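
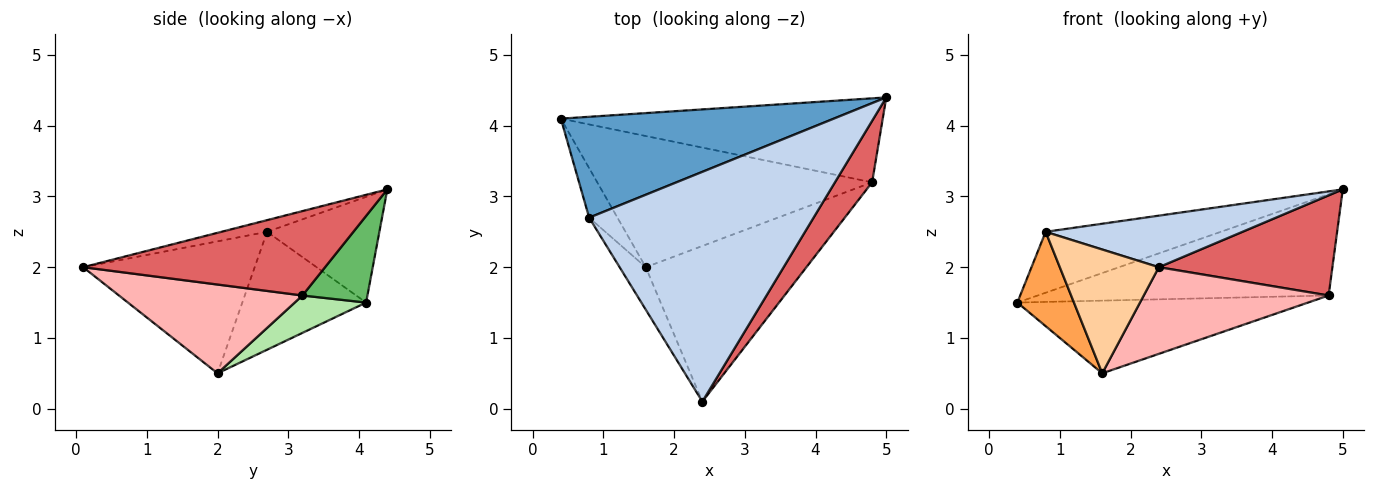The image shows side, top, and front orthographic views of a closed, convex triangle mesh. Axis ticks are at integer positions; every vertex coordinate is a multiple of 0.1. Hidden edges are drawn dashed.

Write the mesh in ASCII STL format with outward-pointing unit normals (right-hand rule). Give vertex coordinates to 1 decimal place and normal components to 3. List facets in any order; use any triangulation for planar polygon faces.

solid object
 facet normal -0.315 0.491 0.813
  outer loop
   vertex 0.8 2.7 2.5
   vertex 5.0 4.4 3.1
   vertex 0.4 4.1 1.5
  endloop
 endfacet
 facet normal -0.051 -0.219 0.974
  outer loop
   vertex 0.8 2.7 2.5
   vertex 2.4 0.1 2.0
   vertex 5.0 4.4 3.1
  endloop
 endfacet
 facet normal -0.889 -0.406 -0.213
  outer loop
   vertex 0.8 2.7 2.5
   vertex 0.4 4.1 1.5
   vertex 1.6 2.0 0.5
  endloop
 endfacet
 facet normal -0.854 -0.493 -0.169
  outer loop
   vertex 0.8 2.7 2.5
   vertex 1.6 2.0 0.5
   vertex 2.4 0.1 2.0
  endloop
 endfacet
 facet normal 0.169 0.758 -0.629
  outer loop
   vertex 4.8 3.2 1.6
   vertex 0.4 4.1 1.5
   vertex 5.0 4.4 3.1
  endloop
 endfacet
 facet normal 0.118 0.481 -0.869
  outer loop
   vertex 4.8 3.2 1.6
   vertex 1.6 2.0 0.5
   vertex 0.4 4.1 1.5
  endloop
 endfacet
 facet normal 0.765 -0.549 0.337
  outer loop
   vertex 4.8 3.2 1.6
   vertex 5.0 4.4 3.1
   vertex 2.4 0.1 2.0
  endloop
 endfacet
 facet normal 0.435 -0.438 -0.787
  outer loop
   vertex 4.8 3.2 1.6
   vertex 2.4 0.1 2.0
   vertex 1.6 2.0 0.5
  endloop
 endfacet
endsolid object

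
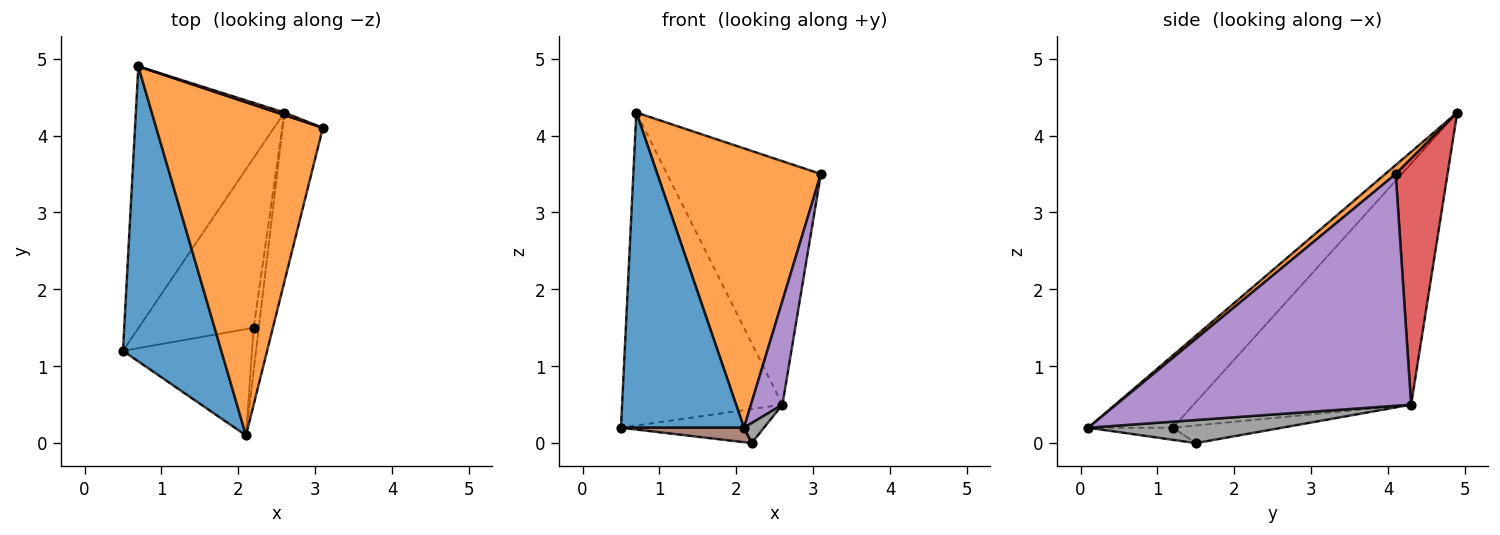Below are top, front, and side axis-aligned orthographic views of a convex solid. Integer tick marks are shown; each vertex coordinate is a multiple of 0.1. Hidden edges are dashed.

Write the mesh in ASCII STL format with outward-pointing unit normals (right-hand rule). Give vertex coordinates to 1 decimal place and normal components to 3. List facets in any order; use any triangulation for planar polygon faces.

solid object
 facet normal -0.449 -0.653 0.611
  outer loop
   vertex 2.1 0.1 0.2
   vertex 0.7 4.9 4.3
   vertex 0.5 1.2 0.2
  endloop
 endfacet
 facet normal 0.041 -0.642 0.766
  outer loop
   vertex 2.1 0.1 0.2
   vertex 3.1 4.1 3.5
   vertex 0.7 4.9 4.3
  endloop
 endfacet
 facet normal -0.721 0.531 -0.444
  outer loop
   vertex 2.6 4.3 0.5
   vertex 0.5 1.2 0.2
   vertex 0.7 4.9 4.3
  endloop
 endfacet
 facet normal 0.319 0.948 0.010
  outer loop
   vertex 2.6 4.3 0.5
   vertex 0.7 4.9 4.3
   vertex 3.1 4.1 3.5
  endloop
 endfacet
 facet normal 0.980 -0.104 -0.170
  outer loop
   vertex 2.6 4.3 0.5
   vertex 3.1 4.1 3.5
   vertex 2.1 0.1 0.2
  endloop
 endfacet
 facet normal -0.092 -0.134 -0.987
  outer loop
   vertex 2.2 1.5 0.0
   vertex 2.1 0.1 0.2
   vertex 0.5 1.2 0.2
  endloop
 endfacet
 facet normal -0.148 0.194 -0.970
  outer loop
   vertex 2.2 1.5 0.0
   vertex 0.5 1.2 0.2
   vertex 2.6 4.3 0.5
  endloop
 endfacet
 facet normal 0.971 -0.100 -0.216
  outer loop
   vertex 2.2 1.5 0.0
   vertex 2.6 4.3 0.5
   vertex 2.1 0.1 0.2
  endloop
 endfacet
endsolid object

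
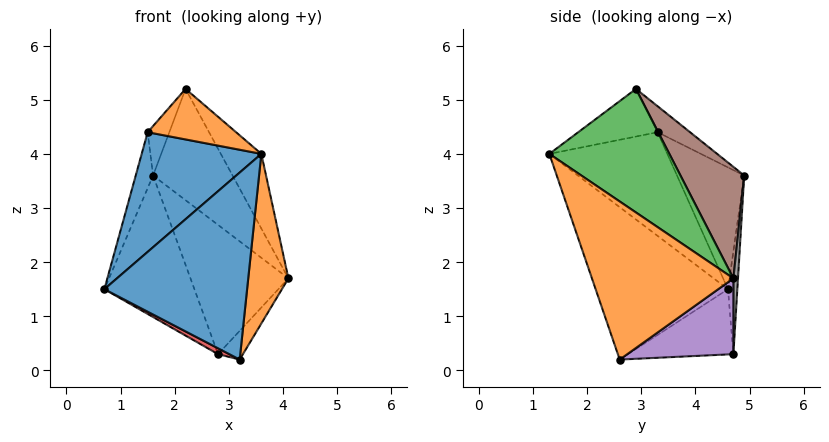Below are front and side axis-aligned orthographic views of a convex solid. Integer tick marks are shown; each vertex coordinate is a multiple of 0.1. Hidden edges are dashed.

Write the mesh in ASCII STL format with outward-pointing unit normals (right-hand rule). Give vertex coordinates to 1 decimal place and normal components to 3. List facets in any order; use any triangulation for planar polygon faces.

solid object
 facet normal -0.669 -0.722 -0.176
  outer loop
   vertex 3.2 2.6 0.2
   vertex 3.6 1.3 4.0
   vertex 0.7 4.6 1.5
  endloop
 endfacet
 facet normal 0.944 -0.268 -0.191
  outer loop
   vertex 3.2 2.6 0.2
   vertex 4.1 4.7 1.7
   vertex 3.6 1.3 4.0
  endloop
 endfacet
 facet normal 0.784 0.265 0.562
  outer loop
   vertex 2.2 2.9 5.2
   vertex 3.6 1.3 4.0
   vertex 4.1 4.7 1.7
  endloop
 endfacet
 facet normal -0.494 -0.053 -0.868
  outer loop
   vertex 2.8 4.7 0.3
   vertex 3.2 2.6 0.2
   vertex 0.7 4.6 1.5
  endloop
 endfacet
 facet normal 0.722 0.169 -0.671
  outer loop
   vertex 2.8 4.7 0.3
   vertex 4.1 4.7 1.7
   vertex 3.2 2.6 0.2
  endloop
 endfacet
 facet normal 0.503 0.627 0.595
  outer loop
   vertex 1.6 4.9 3.6
   vertex 2.2 2.9 5.2
   vertex 4.1 4.7 1.7
  endloop
 endfacet
 facet normal -0.103 0.990 -0.097
  outer loop
   vertex 1.6 4.9 3.6
   vertex 2.8 4.7 0.3
   vertex 0.7 4.6 1.5
  endloop
 endfacet
 facet normal 0.047 0.998 -0.043
  outer loop
   vertex 1.6 4.9 3.6
   vertex 4.1 4.7 1.7
   vertex 2.8 4.7 0.3
  endloop
 endfacet
 facet normal -0.905 0.234 0.355
  outer loop
   vertex 1.5 3.3 4.4
   vertex 1.6 4.9 3.6
   vertex 0.7 4.6 1.5
  endloop
 endfacet
 facet normal -0.587 0.391 0.709
  outer loop
   vertex 1.5 3.3 4.4
   vertex 2.2 2.9 5.2
   vertex 1.6 4.9 3.6
  endloop
 endfacet
 facet normal -0.697 -0.707 -0.125
  outer loop
   vertex 1.5 3.3 4.4
   vertex 0.7 4.6 1.5
   vertex 3.6 1.3 4.0
  endloop
 endfacet
 facet normal -0.654 -0.728 0.208
  outer loop
   vertex 1.5 3.3 4.4
   vertex 3.6 1.3 4.0
   vertex 2.2 2.9 5.2
  endloop
 endfacet
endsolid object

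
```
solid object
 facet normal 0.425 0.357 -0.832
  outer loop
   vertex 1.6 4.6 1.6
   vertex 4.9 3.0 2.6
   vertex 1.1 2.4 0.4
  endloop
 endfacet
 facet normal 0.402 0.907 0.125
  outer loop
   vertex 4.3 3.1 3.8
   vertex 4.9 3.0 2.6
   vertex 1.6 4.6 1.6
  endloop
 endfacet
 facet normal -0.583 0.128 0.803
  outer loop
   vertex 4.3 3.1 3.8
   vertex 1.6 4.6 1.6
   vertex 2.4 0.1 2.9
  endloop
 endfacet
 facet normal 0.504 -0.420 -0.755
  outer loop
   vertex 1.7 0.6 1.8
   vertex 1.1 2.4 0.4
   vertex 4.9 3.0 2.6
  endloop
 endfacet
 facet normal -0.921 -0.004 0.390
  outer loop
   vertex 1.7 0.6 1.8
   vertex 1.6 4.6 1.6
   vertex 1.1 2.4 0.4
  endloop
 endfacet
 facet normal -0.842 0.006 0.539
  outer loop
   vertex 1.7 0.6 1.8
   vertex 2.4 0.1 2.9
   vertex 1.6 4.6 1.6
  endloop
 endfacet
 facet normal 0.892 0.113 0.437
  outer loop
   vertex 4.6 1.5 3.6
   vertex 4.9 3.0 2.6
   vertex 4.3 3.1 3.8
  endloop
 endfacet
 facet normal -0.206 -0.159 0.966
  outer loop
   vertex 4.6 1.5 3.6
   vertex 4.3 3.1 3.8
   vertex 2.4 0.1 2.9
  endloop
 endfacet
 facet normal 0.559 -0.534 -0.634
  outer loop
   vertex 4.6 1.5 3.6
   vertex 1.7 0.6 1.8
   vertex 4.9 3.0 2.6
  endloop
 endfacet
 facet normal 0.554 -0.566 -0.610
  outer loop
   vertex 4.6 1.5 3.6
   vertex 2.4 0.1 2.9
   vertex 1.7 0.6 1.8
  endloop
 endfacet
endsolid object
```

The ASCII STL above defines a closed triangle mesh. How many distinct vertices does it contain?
7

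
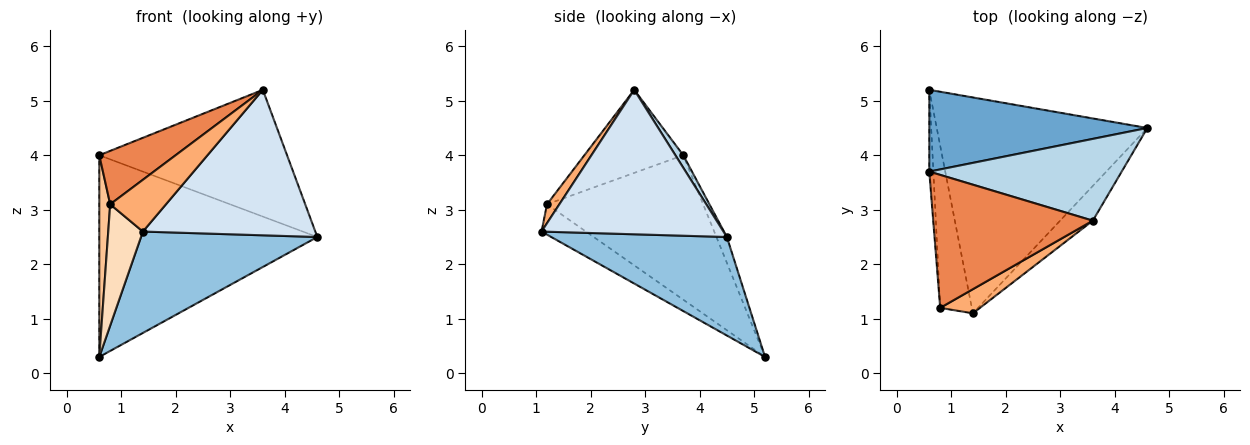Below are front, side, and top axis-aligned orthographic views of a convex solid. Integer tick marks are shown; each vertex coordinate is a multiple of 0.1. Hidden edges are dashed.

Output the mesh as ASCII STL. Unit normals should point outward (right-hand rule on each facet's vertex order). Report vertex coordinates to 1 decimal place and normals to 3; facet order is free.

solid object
 facet normal -0.044 0.926 0.375
  outer loop
   vertex 0.6 5.2 0.3
   vertex 0.6 3.7 4.0
   vertex 4.6 4.5 2.5
  endloop
 endfacet
 facet normal 0.390 -0.391 -0.833
  outer loop
   vertex 0.6 5.2 0.3
   vertex 4.6 4.5 2.5
   vertex 1.4 1.1 2.6
  endloop
 endfacet
 facet normal 0.035 0.840 0.542
  outer loop
   vertex 3.6 2.8 5.2
   vertex 4.6 4.5 2.5
   vertex 0.6 3.7 4.0
  endloop
 endfacet
 facet normal 0.716 -0.679 -0.162
  outer loop
   vertex 3.6 2.8 5.2
   vertex 1.4 1.1 2.6
   vertex 4.6 4.5 2.5
  endloop
 endfacet
 facet normal -0.435 -0.336 0.836
  outer loop
   vertex 0.8 1.2 3.1
   vertex 3.6 2.8 5.2
   vertex 0.6 3.7 4.0
  endloop
 endfacet
 facet normal 0.197 -0.889 0.414
  outer loop
   vertex 0.8 1.2 3.1
   vertex 1.4 1.1 2.6
   vertex 3.6 2.8 5.2
  endloop
 endfacet
 facet normal -0.997 -0.070 -0.028
  outer loop
   vertex 0.8 1.2 3.1
   vertex 0.6 3.7 4.0
   vertex 0.6 5.2 0.3
  endloop
 endfacet
 facet normal -0.609 -0.475 -0.635
  outer loop
   vertex 0.8 1.2 3.1
   vertex 0.6 5.2 0.3
   vertex 1.4 1.1 2.6
  endloop
 endfacet
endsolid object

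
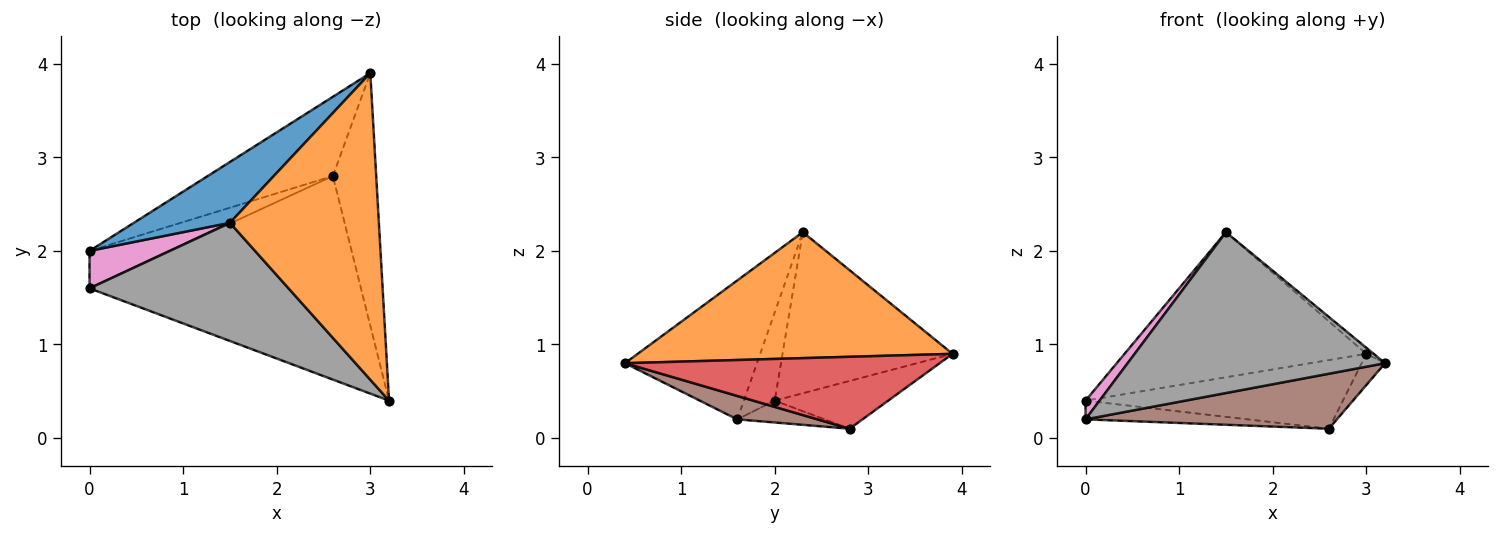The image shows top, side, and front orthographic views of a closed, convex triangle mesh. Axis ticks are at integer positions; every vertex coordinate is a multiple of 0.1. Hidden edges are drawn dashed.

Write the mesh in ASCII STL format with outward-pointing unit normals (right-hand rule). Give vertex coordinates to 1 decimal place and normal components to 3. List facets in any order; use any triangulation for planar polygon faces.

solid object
 facet normal -0.544 0.774 0.324
  outer loop
   vertex 1.5 2.3 2.2
   vertex 3.0 3.9 0.9
   vertex 0.0 2.0 0.4
  endloop
 endfacet
 facet normal 0.646 0.015 0.764
  outer loop
   vertex 1.5 2.3 2.2
   vertex 3.2 0.4 0.8
   vertex 3.0 3.9 0.9
  endloop
 endfacet
 facet normal -0.277 0.629 -0.726
  outer loop
   vertex 2.6 2.8 0.1
   vertex 0.0 2.0 0.4
   vertex 3.0 3.9 0.9
  endloop
 endfacet
 facet normal 0.855 0.064 -0.515
  outer loop
   vertex 2.6 2.8 0.1
   vertex 3.0 3.9 0.9
   vertex 3.2 0.4 0.8
  endloop
 endfacet
 facet normal -0.234 0.435 -0.870
  outer loop
   vertex 0.0 1.6 0.2
   vertex 0.0 2.0 0.4
   vertex 2.6 2.8 0.1
  endloop
 endfacet
 facet normal 0.083 -0.260 -0.962
  outer loop
   vertex 0.0 1.6 0.2
   vertex 2.6 2.8 0.1
   vertex 3.2 0.4 0.8
  endloop
 endfacet
 facet normal -0.701 -0.319 0.638
  outer loop
   vertex 0.0 1.6 0.2
   vertex 1.5 2.3 2.2
   vertex 0.0 2.0 0.4
  endloop
 endfacet
 facet normal -0.382 -0.745 0.547
  outer loop
   vertex 0.0 1.6 0.2
   vertex 3.2 0.4 0.8
   vertex 1.5 2.3 2.2
  endloop
 endfacet
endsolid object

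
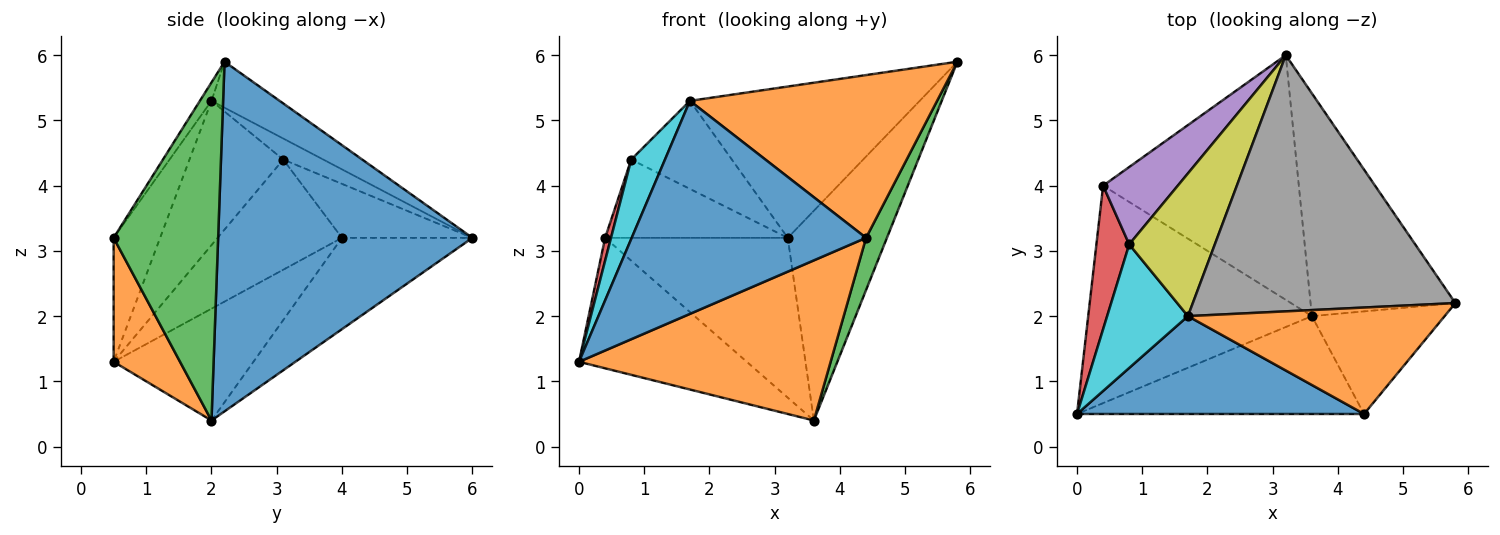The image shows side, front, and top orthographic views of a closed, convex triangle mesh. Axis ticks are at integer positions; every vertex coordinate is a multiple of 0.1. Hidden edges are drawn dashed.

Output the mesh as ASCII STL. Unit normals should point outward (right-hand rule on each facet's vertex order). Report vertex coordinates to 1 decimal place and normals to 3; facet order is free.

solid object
 facet normal 0.869 0.339 -0.360
  outer loop
   vertex 3.6 2.0 0.4
   vertex 3.2 6.0 3.2
   vertex 5.8 2.2 5.9
  endloop
 endfacet
 facet normal 0.220 -0.832 -0.509
  outer loop
   vertex 4.4 0.5 3.2
   vertex 0.0 0.5 1.3
   vertex 3.6 2.0 0.4
  endloop
 endfacet
 facet normal 0.915 -0.183 -0.359
  outer loop
   vertex 4.4 0.5 3.2
   vertex 3.6 2.0 0.4
   vertex 5.8 2.2 5.9
  endloop
 endfacet
 facet normal -0.957 -0.045 0.285
  outer loop
   vertex 0.4 4.0 3.2
   vertex 0.0 0.5 1.3
   vertex 0.8 3.1 4.4
  endloop
 endfacet
 facet normal -0.453 0.634 0.627
  outer loop
   vertex 0.4 4.0 3.2
   vertex 0.8 3.1 4.4
   vertex 3.2 6.0 3.2
  endloop
 endfacet
 facet normal -0.394 0.473 -0.788
  outer loop
   vertex 0.4 4.0 3.2
   vertex 3.6 2.0 0.4
   vertex 0.0 0.5 1.3
  endloop
 endfacet
 facet normal -0.364 0.509 -0.780
  outer loop
   vertex 0.4 4.0 3.2
   vertex 3.2 6.0 3.2
   vertex 3.6 2.0 0.4
  endloop
 endfacet
 facet normal -0.149 0.503 0.851
  outer loop
   vertex 1.7 2.0 5.3
   vertex 5.8 2.2 5.9
   vertex 3.2 6.0 3.2
  endloop
 endfacet
 facet normal -0.205 0.514 0.833
  outer loop
   vertex 1.7 2.0 5.3
   vertex 3.2 6.0 3.2
   vertex 0.8 3.1 4.4
  endloop
 endfacet
 facet normal -0.832 -0.300 0.466
  outer loop
   vertex 1.7 2.0 5.3
   vertex 0.8 3.1 4.4
   vertex 0.0 0.5 1.3
  endloop
 endfacet
 facet normal -0.177 -0.894 0.411
  outer loop
   vertex 1.7 2.0 5.3
   vertex 0.0 0.5 1.3
   vertex 4.4 0.5 3.2
  endloop
 endfacet
 facet normal -0.039 -0.836 0.547
  outer loop
   vertex 1.7 2.0 5.3
   vertex 4.4 0.5 3.2
   vertex 5.8 2.2 5.9
  endloop
 endfacet
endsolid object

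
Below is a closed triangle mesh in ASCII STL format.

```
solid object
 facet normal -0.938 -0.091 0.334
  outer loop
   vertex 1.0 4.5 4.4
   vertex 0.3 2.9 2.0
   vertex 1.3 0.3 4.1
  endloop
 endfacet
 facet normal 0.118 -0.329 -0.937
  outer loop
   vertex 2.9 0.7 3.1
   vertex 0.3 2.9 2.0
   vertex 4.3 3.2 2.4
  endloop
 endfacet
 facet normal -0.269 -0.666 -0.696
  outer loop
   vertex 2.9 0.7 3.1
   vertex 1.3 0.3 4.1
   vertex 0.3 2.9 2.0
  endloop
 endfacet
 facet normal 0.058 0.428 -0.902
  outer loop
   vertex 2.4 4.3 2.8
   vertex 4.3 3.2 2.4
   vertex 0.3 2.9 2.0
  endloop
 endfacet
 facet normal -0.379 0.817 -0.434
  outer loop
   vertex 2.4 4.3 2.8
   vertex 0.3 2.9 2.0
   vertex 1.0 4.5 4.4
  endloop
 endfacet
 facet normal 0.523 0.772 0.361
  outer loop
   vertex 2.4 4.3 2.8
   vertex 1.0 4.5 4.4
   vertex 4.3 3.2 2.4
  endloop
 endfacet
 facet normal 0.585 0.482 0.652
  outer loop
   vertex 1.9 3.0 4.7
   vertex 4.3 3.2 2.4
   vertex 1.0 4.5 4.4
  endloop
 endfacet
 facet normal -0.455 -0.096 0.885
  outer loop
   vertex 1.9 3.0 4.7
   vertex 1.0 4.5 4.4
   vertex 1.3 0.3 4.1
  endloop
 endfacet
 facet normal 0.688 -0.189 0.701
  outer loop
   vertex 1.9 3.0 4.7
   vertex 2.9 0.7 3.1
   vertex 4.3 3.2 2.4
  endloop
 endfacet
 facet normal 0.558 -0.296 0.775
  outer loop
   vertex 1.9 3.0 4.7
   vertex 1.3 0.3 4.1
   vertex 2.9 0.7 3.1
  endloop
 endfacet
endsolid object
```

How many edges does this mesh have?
15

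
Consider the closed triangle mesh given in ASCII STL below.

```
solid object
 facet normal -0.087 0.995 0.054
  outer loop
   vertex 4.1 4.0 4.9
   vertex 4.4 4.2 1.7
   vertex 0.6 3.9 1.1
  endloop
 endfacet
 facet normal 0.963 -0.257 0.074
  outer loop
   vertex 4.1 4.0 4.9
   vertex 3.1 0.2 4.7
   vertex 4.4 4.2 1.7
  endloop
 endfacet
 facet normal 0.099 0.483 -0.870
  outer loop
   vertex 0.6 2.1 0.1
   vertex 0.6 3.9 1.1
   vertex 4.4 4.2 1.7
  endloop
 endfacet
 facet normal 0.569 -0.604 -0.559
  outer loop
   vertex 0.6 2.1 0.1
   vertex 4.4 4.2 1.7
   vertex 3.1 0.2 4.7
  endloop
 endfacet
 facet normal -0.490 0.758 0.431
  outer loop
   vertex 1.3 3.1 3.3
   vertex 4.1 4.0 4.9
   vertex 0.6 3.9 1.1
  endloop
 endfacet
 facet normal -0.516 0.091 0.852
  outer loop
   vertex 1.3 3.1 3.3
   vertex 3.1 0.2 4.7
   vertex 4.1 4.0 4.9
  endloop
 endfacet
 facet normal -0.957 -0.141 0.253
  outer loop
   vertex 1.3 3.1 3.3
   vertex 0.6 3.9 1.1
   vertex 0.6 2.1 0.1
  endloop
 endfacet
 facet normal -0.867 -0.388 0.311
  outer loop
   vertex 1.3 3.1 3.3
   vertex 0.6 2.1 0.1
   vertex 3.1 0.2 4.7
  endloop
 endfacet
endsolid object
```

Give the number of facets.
8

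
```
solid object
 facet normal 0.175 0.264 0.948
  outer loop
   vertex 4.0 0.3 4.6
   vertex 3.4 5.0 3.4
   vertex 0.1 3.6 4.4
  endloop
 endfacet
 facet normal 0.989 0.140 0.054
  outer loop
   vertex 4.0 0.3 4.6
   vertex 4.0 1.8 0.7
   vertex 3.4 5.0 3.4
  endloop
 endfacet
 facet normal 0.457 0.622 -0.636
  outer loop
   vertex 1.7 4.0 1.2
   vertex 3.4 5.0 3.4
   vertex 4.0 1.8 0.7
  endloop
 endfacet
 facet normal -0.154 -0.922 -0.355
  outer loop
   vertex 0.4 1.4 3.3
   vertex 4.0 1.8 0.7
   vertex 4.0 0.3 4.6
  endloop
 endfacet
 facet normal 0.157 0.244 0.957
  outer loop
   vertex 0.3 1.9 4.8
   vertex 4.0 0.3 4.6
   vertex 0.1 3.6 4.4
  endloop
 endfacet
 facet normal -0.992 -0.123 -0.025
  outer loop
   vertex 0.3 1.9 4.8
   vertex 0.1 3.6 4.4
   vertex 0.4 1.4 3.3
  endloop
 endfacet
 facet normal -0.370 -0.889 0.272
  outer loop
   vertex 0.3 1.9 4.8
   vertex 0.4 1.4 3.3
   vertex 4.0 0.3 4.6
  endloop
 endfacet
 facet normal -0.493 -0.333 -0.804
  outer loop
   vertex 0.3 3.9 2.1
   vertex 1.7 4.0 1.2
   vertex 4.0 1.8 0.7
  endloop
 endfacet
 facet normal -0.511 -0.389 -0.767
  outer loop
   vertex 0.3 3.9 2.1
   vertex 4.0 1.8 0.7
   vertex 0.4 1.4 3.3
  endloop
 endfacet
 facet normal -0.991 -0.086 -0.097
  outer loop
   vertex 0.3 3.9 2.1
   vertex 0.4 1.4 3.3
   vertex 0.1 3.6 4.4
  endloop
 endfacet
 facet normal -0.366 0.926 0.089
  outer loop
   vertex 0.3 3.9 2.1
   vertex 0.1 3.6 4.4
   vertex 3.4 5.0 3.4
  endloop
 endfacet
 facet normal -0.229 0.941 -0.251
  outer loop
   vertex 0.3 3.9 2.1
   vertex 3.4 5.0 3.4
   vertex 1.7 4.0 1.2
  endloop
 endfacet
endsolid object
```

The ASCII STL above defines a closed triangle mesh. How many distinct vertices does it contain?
8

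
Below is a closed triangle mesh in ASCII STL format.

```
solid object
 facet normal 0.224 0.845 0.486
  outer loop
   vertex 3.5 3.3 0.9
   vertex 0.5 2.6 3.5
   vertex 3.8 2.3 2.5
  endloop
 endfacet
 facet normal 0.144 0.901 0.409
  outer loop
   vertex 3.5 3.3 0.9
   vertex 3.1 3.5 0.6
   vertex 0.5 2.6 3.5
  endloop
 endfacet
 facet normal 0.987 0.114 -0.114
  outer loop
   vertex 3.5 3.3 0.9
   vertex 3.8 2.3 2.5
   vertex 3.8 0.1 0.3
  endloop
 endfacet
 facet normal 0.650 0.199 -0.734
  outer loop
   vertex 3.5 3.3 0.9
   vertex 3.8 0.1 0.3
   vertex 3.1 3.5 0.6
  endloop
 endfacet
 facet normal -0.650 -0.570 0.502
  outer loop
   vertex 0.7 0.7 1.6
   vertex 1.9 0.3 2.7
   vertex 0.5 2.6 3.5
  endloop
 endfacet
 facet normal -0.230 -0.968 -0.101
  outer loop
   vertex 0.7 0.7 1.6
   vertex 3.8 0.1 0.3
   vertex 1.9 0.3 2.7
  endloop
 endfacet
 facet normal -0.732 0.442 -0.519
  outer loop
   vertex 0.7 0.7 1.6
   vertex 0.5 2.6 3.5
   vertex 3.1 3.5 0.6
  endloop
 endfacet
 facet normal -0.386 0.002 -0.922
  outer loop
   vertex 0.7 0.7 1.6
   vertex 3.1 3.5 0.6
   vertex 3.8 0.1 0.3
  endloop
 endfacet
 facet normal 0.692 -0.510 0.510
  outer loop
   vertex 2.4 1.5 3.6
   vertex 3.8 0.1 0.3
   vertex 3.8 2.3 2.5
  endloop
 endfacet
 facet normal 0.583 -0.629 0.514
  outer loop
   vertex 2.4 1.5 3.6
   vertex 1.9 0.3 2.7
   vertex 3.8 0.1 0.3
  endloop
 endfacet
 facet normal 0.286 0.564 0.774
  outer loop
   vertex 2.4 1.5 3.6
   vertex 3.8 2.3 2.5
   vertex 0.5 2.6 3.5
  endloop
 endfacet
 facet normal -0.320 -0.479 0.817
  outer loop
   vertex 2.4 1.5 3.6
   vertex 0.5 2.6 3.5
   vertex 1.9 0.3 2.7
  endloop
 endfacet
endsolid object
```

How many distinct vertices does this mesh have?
8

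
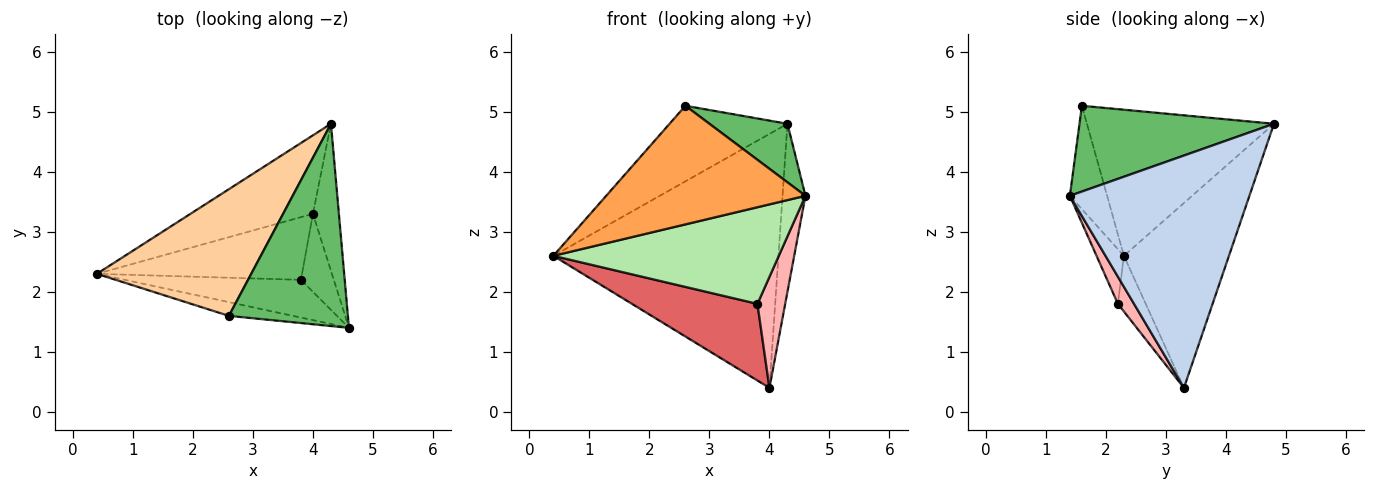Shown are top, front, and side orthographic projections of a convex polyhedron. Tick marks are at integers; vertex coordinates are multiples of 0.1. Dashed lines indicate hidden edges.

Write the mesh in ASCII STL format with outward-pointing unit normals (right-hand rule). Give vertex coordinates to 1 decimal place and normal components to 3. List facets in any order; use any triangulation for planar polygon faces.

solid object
 facet normal -0.407 0.873 -0.270
  outer loop
   vertex 4.0 3.3 0.4
   vertex 0.4 2.3 2.6
   vertex 4.3 4.8 4.8
  endloop
 endfacet
 facet normal 0.986 0.126 -0.110
  outer loop
   vertex 4.0 3.3 0.4
   vertex 4.3 4.8 4.8
   vertex 4.6 1.4 3.6
  endloop
 endfacet
 facet normal -0.182 -0.977 -0.113
  outer loop
   vertex 2.6 1.6 5.1
   vertex 0.4 2.3 2.6
   vertex 4.6 1.4 3.6
  endloop
 endfacet
 facet normal -0.631 0.398 0.666
  outer loop
   vertex 2.6 1.6 5.1
   vertex 4.3 4.8 4.8
   vertex 0.4 2.3 2.6
  endloop
 endfacet
 facet normal 0.569 -0.228 0.790
  outer loop
   vertex 2.6 1.6 5.1
   vertex 4.6 1.4 3.6
   vertex 4.3 4.8 4.8
  endloop
 endfacet
 facet normal -0.112 -0.926 -0.361
  outer loop
   vertex 3.8 2.2 1.8
   vertex 4.6 1.4 3.6
   vertex 0.4 2.3 2.6
  endloop
 endfacet
 facet normal -0.169 -0.763 -0.624
  outer loop
   vertex 3.8 2.2 1.8
   vertex 0.4 2.3 2.6
   vertex 4.0 3.3 0.4
  endloop
 endfacet
 facet normal 0.429 -0.739 -0.519
  outer loop
   vertex 3.8 2.2 1.8
   vertex 4.0 3.3 0.4
   vertex 4.6 1.4 3.6
  endloop
 endfacet
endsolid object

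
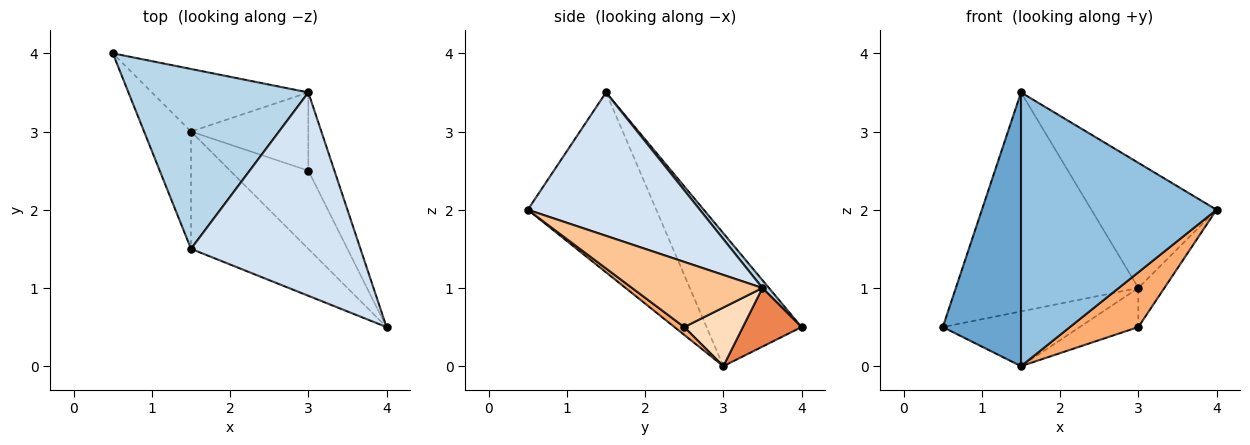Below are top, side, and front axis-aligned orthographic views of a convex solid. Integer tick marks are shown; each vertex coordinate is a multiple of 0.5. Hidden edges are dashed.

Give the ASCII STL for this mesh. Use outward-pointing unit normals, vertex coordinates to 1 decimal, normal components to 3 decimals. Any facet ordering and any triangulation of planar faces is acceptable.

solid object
 facet normal -0.745 -0.613 -0.263
  outer loop
   vertex 1.5 3.0 0.0
   vertex 1.5 1.5 3.5
   vertex 0.5 4.0 0.5
  endloop
 endfacet
 facet normal -0.517 -0.787 -0.337
  outer loop
   vertex 1.5 3.0 0.0
   vertex 4.0 0.5 2.0
   vertex 1.5 1.5 3.5
  endloop
 endfacet
 facet normal 0.028 0.772 0.634
  outer loop
   vertex 3.0 3.5 1.0
   vertex 0.5 4.0 0.5
   vertex 1.5 1.5 3.5
  endloop
 endfacet
 facet normal 0.585 0.425 0.691
  outer loop
   vertex 3.0 3.5 1.0
   vertex 1.5 1.5 3.5
   vertex 4.0 0.5 2.0
  endloop
 endfacet
 facet normal 0.272 0.634 -0.724
  outer loop
   vertex 3.0 3.5 1.0
   vertex 1.5 3.0 0.0
   vertex 0.5 4.0 0.5
  endloop
 endfacet
 facet normal 0.082 -0.572 -0.816
  outer loop
   vertex 3.0 2.5 0.5
   vertex 4.0 0.5 2.0
   vertex 1.5 3.0 0.0
  endloop
 endfacet
 facet normal 0.913 0.183 -0.365
  outer loop
   vertex 3.0 2.5 0.5
   vertex 3.0 3.5 1.0
   vertex 4.0 0.5 2.0
  endloop
 endfacet
 facet normal 0.408 0.408 -0.816
  outer loop
   vertex 3.0 2.5 0.5
   vertex 1.5 3.0 0.0
   vertex 3.0 3.5 1.0
  endloop
 endfacet
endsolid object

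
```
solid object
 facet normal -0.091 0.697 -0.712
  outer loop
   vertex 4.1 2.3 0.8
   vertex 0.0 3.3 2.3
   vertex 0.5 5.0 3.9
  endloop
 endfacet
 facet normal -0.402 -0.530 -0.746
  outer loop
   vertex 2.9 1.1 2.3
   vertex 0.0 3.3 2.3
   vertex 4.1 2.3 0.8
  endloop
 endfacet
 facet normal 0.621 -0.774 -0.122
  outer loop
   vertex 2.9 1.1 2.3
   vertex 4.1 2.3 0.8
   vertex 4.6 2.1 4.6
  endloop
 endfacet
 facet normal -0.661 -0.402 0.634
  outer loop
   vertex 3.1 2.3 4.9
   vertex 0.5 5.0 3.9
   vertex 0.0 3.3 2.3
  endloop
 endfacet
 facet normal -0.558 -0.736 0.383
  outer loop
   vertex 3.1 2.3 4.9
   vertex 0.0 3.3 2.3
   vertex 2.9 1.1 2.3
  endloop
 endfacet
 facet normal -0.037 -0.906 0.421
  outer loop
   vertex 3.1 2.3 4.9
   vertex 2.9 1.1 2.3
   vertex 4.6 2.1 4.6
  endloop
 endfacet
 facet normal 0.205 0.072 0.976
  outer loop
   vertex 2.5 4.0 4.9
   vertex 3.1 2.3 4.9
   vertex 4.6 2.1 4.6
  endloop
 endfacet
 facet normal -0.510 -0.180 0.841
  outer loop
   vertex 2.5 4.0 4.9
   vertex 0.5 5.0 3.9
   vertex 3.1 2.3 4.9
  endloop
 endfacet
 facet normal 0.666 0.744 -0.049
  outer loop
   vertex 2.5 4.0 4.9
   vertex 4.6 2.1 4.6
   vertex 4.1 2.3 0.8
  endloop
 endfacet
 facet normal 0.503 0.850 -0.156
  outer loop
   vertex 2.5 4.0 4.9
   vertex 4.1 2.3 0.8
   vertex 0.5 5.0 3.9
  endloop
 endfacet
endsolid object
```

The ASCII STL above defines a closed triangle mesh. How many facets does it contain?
10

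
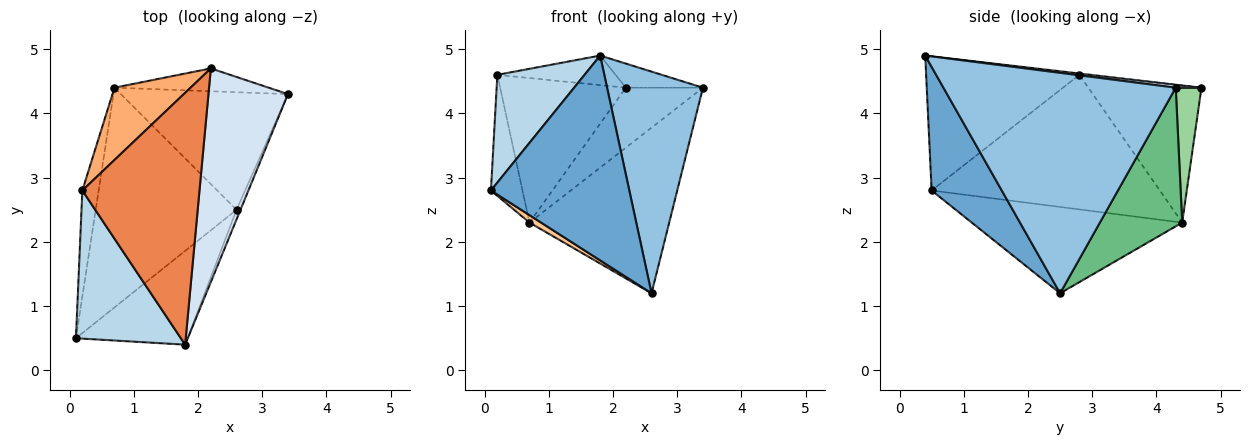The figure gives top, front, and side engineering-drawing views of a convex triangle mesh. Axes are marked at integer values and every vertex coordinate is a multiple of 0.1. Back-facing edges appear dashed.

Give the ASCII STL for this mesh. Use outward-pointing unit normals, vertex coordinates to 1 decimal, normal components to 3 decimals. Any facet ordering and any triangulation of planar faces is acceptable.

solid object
 facet normal 0.419 -0.826 -0.378
  outer loop
   vertex 2.6 2.5 1.2
   vertex 1.8 0.4 4.9
   vertex 0.1 0.5 2.8
  endloop
 endfacet
 facet normal 0.924 -0.381 -0.017
  outer loop
   vertex 2.6 2.5 1.2
   vertex 3.4 4.3 4.4
   vertex 1.8 0.4 4.9
  endloop
 endfacet
 facet normal -0.719 -0.409 0.562
  outer loop
   vertex 0.2 2.8 4.6
   vertex 0.1 0.5 2.8
   vertex 1.8 0.4 4.9
  endloop
 endfacet
 facet normal 0.037 0.112 0.993
  outer loop
   vertex 2.2 4.7 4.4
   vertex 1.8 0.4 4.9
   vertex 3.4 4.3 4.4
  endloop
 endfacet
 facet normal -0.011 0.117 0.993
  outer loop
   vertex 2.2 4.7 4.4
   vertex 0.2 2.8 4.6
   vertex 1.8 0.4 4.9
  endloop
 endfacet
 facet normal -0.627 0.697 0.348
  outer loop
   vertex 0.7 4.4 2.3
   vertex 0.2 2.8 4.6
   vertex 2.2 4.7 4.4
  endloop
 endfacet
 facet normal -0.522 -0.029 -0.852
  outer loop
   vertex 0.7 4.4 2.3
   vertex 2.6 2.5 1.2
   vertex 0.1 0.5 2.8
  endloop
 endfacet
 facet normal -0.984 0.136 -0.119
  outer loop
   vertex 0.7 4.4 2.3
   vertex 0.1 0.5 2.8
   vertex 0.2 2.8 4.6
  endloop
 endfacet
 facet normal 0.433 0.735 -0.522
  outer loop
   vertex 0.7 4.4 2.3
   vertex 3.4 4.3 4.4
   vertex 2.6 2.5 1.2
  endloop
 endfacet
 facet normal 0.297 0.892 -0.340
  outer loop
   vertex 0.7 4.4 2.3
   vertex 2.2 4.7 4.4
   vertex 3.4 4.3 4.4
  endloop
 endfacet
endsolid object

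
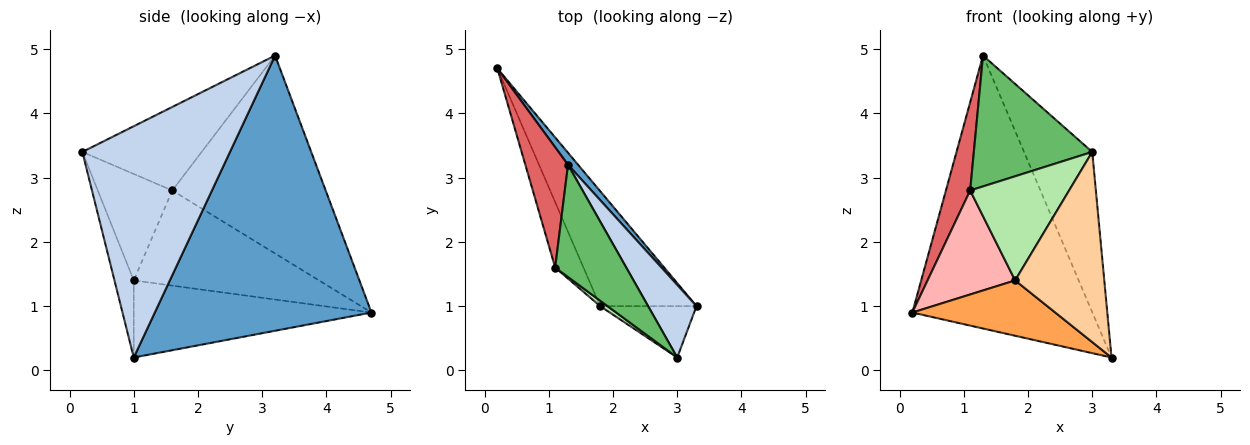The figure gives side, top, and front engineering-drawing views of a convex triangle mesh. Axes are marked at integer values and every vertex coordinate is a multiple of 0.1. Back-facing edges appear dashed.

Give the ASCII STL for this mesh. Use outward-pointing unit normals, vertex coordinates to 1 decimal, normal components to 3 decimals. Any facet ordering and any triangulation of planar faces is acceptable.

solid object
 facet normal 0.769 0.639 0.028
  outer loop
   vertex 1.3 3.2 4.9
   vertex 3.3 1.0 0.2
   vertex 0.2 4.7 0.9
  endloop
 endfacet
 facet normal 0.892 0.412 0.187
  outer loop
   vertex 1.3 3.2 4.9
   vertex 3.0 0.2 3.4
   vertex 3.3 1.0 0.2
  endloop
 endfacet
 facet normal -0.585 -0.352 -0.731
  outer loop
   vertex 1.8 1.0 1.4
   vertex 0.2 4.7 0.9
   vertex 3.3 1.0 0.2
  endloop
 endfacet
 facet normal -0.204 -0.945 -0.255
  outer loop
   vertex 1.8 1.0 1.4
   vertex 3.3 1.0 0.2
   vertex 3.0 0.2 3.4
  endloop
 endfacet
 facet normal -0.608 -0.603 0.517
  outer loop
   vertex 1.1 1.6 2.8
   vertex 3.0 0.2 3.4
   vertex 1.3 3.2 4.9
  endloop
 endfacet
 facet normal -0.601 -0.798 0.041
  outer loop
   vertex 1.1 1.6 2.8
   vertex 1.8 1.0 1.4
   vertex 3.0 0.2 3.4
  endloop
 endfacet
 facet normal -0.966 -0.153 0.208
  outer loop
   vertex 1.1 1.6 2.8
   vertex 1.3 3.2 4.9
   vertex 0.2 4.7 0.9
  endloop
 endfacet
 facet normal -0.873 -0.413 -0.260
  outer loop
   vertex 1.1 1.6 2.8
   vertex 0.2 4.7 0.9
   vertex 1.8 1.0 1.4
  endloop
 endfacet
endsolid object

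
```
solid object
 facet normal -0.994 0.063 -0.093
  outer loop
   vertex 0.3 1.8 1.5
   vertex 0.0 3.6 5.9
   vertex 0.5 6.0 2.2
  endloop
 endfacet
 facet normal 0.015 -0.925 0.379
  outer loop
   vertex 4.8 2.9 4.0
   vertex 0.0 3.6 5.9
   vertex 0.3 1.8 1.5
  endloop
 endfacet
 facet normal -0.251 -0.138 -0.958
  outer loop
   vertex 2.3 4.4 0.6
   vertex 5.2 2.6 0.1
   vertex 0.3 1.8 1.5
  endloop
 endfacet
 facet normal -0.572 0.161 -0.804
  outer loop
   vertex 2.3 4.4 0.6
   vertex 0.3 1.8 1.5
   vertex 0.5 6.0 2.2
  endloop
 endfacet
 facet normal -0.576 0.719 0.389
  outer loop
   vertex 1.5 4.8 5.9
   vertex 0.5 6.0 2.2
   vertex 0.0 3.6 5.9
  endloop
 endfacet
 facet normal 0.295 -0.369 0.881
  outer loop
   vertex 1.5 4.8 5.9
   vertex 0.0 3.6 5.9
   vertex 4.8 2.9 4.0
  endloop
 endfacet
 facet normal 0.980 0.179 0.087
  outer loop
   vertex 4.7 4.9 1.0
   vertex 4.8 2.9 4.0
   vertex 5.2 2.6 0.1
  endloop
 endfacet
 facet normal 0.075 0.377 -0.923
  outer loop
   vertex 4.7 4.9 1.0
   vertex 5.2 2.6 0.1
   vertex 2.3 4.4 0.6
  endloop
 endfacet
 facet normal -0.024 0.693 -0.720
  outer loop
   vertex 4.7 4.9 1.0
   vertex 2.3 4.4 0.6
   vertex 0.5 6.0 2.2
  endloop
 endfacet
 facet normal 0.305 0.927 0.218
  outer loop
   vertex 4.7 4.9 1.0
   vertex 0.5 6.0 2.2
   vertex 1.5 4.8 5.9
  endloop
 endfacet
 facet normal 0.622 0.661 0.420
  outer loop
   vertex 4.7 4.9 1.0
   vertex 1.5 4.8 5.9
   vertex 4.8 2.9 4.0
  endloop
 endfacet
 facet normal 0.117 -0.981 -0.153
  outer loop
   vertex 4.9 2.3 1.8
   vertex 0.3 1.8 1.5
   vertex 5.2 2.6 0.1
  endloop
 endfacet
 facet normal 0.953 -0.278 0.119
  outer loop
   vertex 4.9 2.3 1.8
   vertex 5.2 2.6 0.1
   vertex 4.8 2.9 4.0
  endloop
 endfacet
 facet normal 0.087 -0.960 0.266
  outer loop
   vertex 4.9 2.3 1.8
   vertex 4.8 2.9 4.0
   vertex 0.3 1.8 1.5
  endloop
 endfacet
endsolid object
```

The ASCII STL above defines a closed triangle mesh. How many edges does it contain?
21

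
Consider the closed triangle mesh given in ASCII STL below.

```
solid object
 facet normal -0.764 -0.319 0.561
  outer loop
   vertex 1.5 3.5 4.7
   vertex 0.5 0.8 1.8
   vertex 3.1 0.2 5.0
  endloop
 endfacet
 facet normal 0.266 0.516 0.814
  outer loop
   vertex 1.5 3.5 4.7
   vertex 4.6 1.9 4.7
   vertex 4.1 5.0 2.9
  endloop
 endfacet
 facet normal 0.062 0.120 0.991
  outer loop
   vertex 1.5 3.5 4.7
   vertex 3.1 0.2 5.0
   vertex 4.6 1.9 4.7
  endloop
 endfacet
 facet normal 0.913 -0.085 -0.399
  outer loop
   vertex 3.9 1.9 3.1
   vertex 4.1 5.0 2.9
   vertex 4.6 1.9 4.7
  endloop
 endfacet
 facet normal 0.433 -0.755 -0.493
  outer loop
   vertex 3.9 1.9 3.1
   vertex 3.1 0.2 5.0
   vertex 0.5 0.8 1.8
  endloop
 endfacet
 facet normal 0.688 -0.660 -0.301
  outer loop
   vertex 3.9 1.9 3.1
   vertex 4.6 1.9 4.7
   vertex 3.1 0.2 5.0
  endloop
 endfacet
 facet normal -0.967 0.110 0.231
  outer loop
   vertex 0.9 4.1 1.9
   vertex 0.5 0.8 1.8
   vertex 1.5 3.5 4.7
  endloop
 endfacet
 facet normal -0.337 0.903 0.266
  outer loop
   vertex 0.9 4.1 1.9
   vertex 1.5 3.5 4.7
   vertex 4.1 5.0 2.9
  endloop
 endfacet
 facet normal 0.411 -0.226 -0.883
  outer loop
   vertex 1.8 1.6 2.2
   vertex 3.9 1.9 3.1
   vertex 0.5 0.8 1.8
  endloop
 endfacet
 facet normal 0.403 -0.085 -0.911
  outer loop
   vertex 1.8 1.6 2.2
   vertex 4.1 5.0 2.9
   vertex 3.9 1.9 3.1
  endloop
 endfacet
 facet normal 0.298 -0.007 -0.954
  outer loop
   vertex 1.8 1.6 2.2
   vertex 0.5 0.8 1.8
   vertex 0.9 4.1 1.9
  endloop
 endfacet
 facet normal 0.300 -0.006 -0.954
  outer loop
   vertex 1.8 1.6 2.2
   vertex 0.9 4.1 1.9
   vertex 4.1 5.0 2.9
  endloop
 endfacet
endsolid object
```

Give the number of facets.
12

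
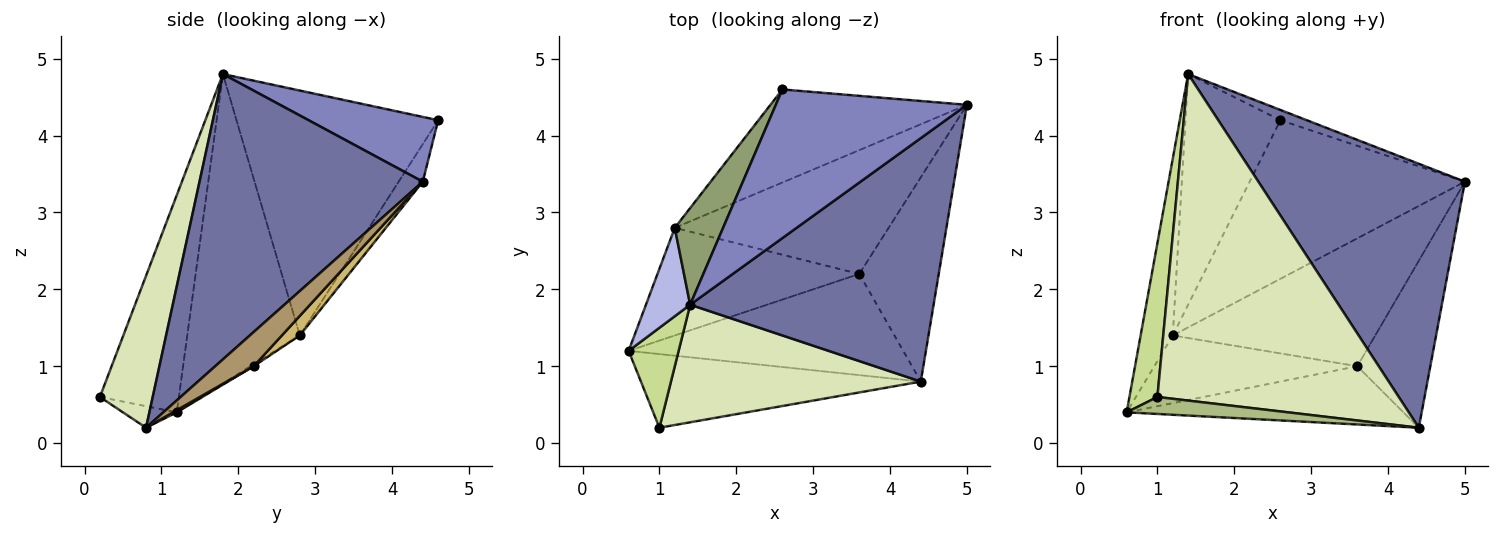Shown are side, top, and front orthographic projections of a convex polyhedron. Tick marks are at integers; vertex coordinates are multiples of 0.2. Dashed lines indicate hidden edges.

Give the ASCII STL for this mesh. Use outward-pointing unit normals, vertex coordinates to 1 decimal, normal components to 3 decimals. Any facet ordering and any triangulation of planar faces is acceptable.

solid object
 facet normal 0.622 -0.576 0.531
  outer loop
   vertex 1.4 1.8 4.8
   vertex 4.4 0.8 0.2
   vertex 5.0 4.4 3.4
  endloop
 endfacet
 facet normal 0.320 0.065 0.945
  outer loop
   vertex 2.6 4.6 4.2
   vertex 1.4 1.8 4.8
   vertex 5.0 4.4 3.4
  endloop
 endfacet
 facet normal -0.096 0.858 -0.504
  outer loop
   vertex 1.2 2.8 1.4
   vertex 2.6 4.6 4.2
   vertex 5.0 4.4 3.4
  endloop
 endfacet
 facet normal -0.953 0.272 0.136
  outer loop
   vertex 1.2 2.8 1.4
   vertex 0.6 1.2 0.4
   vertex 1.4 1.8 4.8
  endloop
 endfacet
 facet normal -0.891 0.419 0.176
  outer loop
   vertex 1.2 2.8 1.4
   vertex 1.4 1.8 4.8
   vertex 2.6 4.6 4.2
  endloop
 endfacet
 facet normal -0.075 -0.224 -0.972
  outer loop
   vertex 1.0 0.2 0.6
   vertex 0.6 1.2 0.4
   vertex 4.4 0.8 0.2
  endloop
 endfacet
 facet normal -0.921 -0.326 0.212
  outer loop
   vertex 1.0 0.2 0.6
   vertex 1.4 1.8 4.8
   vertex 0.6 1.2 0.4
  endloop
 endfacet
 facet normal 0.202 -0.922 0.332
  outer loop
   vertex 1.0 0.2 0.6
   vertex 4.4 0.8 0.2
   vertex 1.4 1.8 4.8
  endloop
 endfacet
 facet normal 0.316 0.600 -0.735
  outer loop
   vertex 3.6 2.2 1.0
   vertex 5.0 4.4 3.4
   vertex 4.4 0.8 0.2
  endloop
 endfacet
 facet normal 0.064 0.717 -0.694
  outer loop
   vertex 3.6 2.2 1.0
   vertex 1.2 2.8 1.4
   vertex 5.0 4.4 3.4
  endloop
 endfacet
 facet normal 0.007 0.499 -0.867
  outer loop
   vertex 3.6 2.2 1.0
   vertex 4.4 0.8 0.2
   vertex 0.6 1.2 0.4
  endloop
 endfacet
 facet normal -0.008 0.532 -0.847
  outer loop
   vertex 3.6 2.2 1.0
   vertex 0.6 1.2 0.4
   vertex 1.2 2.8 1.4
  endloop
 endfacet
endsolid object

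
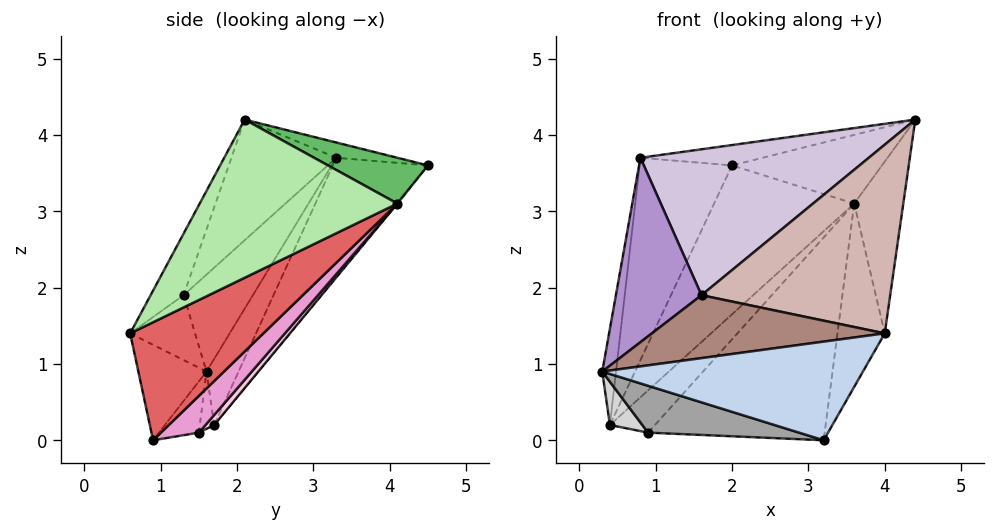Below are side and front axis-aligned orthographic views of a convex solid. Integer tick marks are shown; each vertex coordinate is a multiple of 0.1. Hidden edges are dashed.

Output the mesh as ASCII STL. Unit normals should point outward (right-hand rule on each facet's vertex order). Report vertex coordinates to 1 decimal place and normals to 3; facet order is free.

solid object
 facet normal -0.082 0.164 0.983
  outer loop
   vertex 0.8 3.3 3.7
   vertex 4.4 2.1 4.2
   vertex 2.0 4.5 3.6
  endloop
 endfacet
 facet normal -0.253 -0.966 -0.063
  outer loop
   vertex 4.0 0.6 1.4
   vertex 0.3 1.6 0.9
   vertex 3.2 0.9 0.0
  endloop
 endfacet
 facet normal -0.917 0.393 -0.075
  outer loop
   vertex 0.4 1.7 0.2
   vertex 0.3 1.6 0.9
   vertex 0.8 3.3 3.7
  endloop
 endfacet
 facet normal -0.698 0.678 -0.230
  outer loop
   vertex 0.4 1.7 0.2
   vertex 0.8 3.3 3.7
   vertex 2.0 4.5 3.6
  endloop
 endfacet
 facet normal 0.371 0.557 0.743
  outer loop
   vertex 3.6 4.1 3.1
   vertex 2.0 4.5 3.6
   vertex 4.4 2.1 4.2
  endloop
 endfacet
 facet normal 0.938 0.233 -0.259
  outer loop
   vertex 3.6 4.1 3.1
   vertex 4.4 2.1 4.2
   vertex 4.0 0.6 1.4
  endloop
 endfacet
 facet normal 0.854 0.303 -0.423
  outer loop
   vertex 3.6 4.1 3.1
   vertex 4.0 0.6 1.4
   vertex 3.2 0.9 0.0
  endloop
 endfacet
 facet normal -0.005 0.773 -0.634
  outer loop
   vertex 3.6 4.1 3.1
   vertex 0.4 1.7 0.2
   vertex 2.0 4.5 3.6
  endloop
 endfacet
 facet normal -0.543 -0.671 0.505
  outer loop
   vertex 1.6 1.3 1.9
   vertex 0.8 3.3 3.7
   vertex 0.3 1.6 0.9
  endloop
 endfacet
 facet normal -0.322 -0.701 0.636
  outer loop
   vertex 1.6 1.3 1.9
   vertex 4.4 2.1 4.2
   vertex 0.8 3.3 3.7
  endloop
 endfacet
 facet normal -0.268 -0.962 0.060
  outer loop
   vertex 1.6 1.3 1.9
   vertex 0.3 1.6 0.9
   vertex 4.0 0.6 1.4
  endloop
 endfacet
 facet normal -0.151 -0.862 0.483
  outer loop
   vertex 1.6 1.3 1.9
   vertex 4.0 0.6 1.4
   vertex 4.4 2.1 4.2
  endloop
 endfacet
 facet normal 0.146 0.679 -0.720
  outer loop
   vertex 0.9 1.5 0.1
   vertex 3.6 4.1 3.1
   vertex 3.2 0.9 0.0
  endloop
 endfacet
 facet normal 0.132 0.687 -0.714
  outer loop
   vertex 0.9 1.5 0.1
   vertex 0.4 1.7 0.2
   vertex 3.6 4.1 3.1
  endloop
 endfacet
 facet normal -0.255 -0.964 -0.070
  outer loop
   vertex 0.9 1.5 0.1
   vertex 3.2 0.9 0.0
   vertex 0.3 1.6 0.9
  endloop
 endfacet
 facet normal -0.397 -0.899 -0.185
  outer loop
   vertex 0.9 1.5 0.1
   vertex 0.3 1.6 0.9
   vertex 0.4 1.7 0.2
  endloop
 endfacet
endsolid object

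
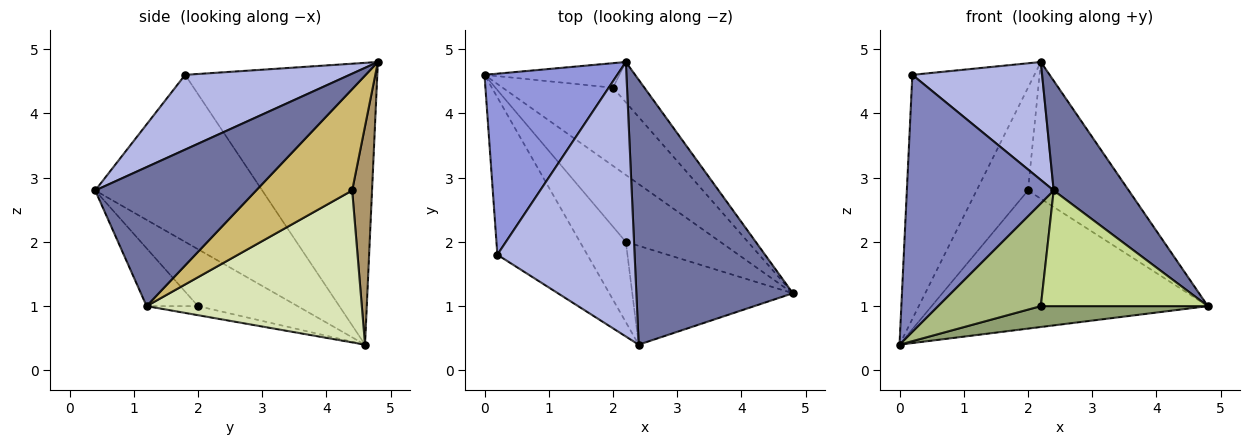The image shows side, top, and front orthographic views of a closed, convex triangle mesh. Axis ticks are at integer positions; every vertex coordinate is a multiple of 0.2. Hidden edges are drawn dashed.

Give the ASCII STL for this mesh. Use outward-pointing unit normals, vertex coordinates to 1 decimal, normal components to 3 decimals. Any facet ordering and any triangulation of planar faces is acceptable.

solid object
 facet normal 0.634 -0.296 0.714
  outer loop
   vertex 2.2 4.8 4.8
   vertex 2.4 0.4 2.8
   vertex 4.8 1.2 1.0
  endloop
 endfacet
 facet normal -0.696 -0.612 -0.375
  outer loop
   vertex 0.2 1.8 4.6
   vertex 0.0 4.6 0.4
   vertex 2.4 0.4 2.8
  endloop
 endfacet
 facet normal -0.784 0.498 0.370
  outer loop
   vertex 0.2 1.8 4.6
   vertex 2.2 4.8 4.8
   vertex 0.0 4.6 0.4
  endloop
 endfacet
 facet normal 0.448 -0.353 0.822
  outer loop
   vertex 0.2 1.8 4.6
   vertex 2.4 0.4 2.8
   vertex 2.2 4.8 4.8
  endloop
 endfacet
 facet normal -0.091 -0.297 -0.951
  outer loop
   vertex 2.2 2.0 1.0
   vertex 0.0 4.6 0.4
   vertex 4.8 1.2 1.0
  endloop
 endfacet
 facet normal -0.607 -0.626 -0.489
  outer loop
   vertex 2.2 2.0 1.0
   vertex 2.4 0.4 2.8
   vertex 0.0 4.6 0.4
  endloop
 endfacet
 facet normal -0.228 -0.740 -0.633
  outer loop
   vertex 2.2 2.0 1.0
   vertex 4.8 1.2 1.0
   vertex 2.4 0.4 2.8
  endloop
 endfacet
 facet normal 0.561 0.720 -0.408
  outer loop
   vertex 2.0 4.4 2.8
   vertex 4.8 1.2 1.0
   vertex 0.0 4.6 0.4
  endloop
 endfacet
 facet normal 0.352 0.911 -0.217
  outer loop
   vertex 2.0 4.4 2.8
   vertex 0.0 4.6 0.4
   vertex 2.2 4.8 4.8
  endloop
 endfacet
 facet normal 0.675 0.708 -0.209
  outer loop
   vertex 2.0 4.4 2.8
   vertex 2.2 4.8 4.8
   vertex 4.8 1.2 1.0
  endloop
 endfacet
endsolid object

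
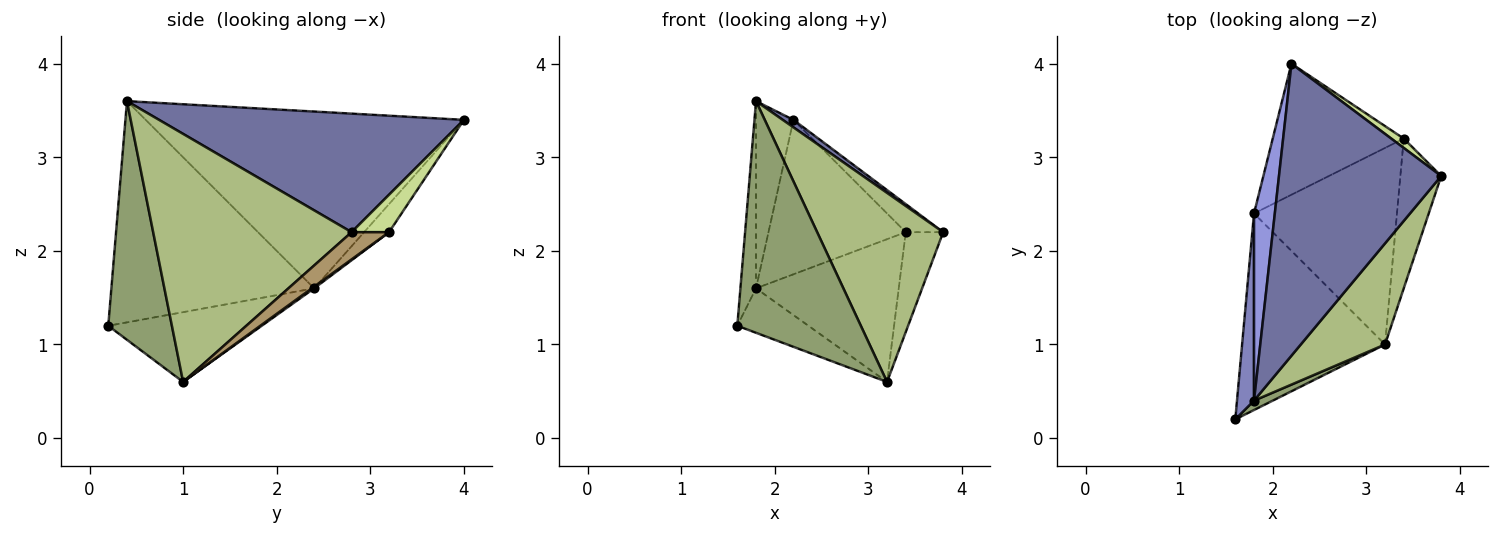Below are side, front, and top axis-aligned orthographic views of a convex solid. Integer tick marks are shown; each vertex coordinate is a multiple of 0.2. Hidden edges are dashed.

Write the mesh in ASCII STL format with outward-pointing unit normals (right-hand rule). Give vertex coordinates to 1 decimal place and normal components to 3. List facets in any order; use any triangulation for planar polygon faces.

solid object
 facet normal 0.590 -0.021 0.807
  outer loop
   vertex 1.8 0.4 3.6
   vertex 3.8 2.8 2.2
   vertex 2.2 4.0 3.4
  endloop
 endfacet
 facet normal -0.994 0.076 0.076
  outer loop
   vertex 1.8 2.4 1.6
   vertex 1.6 0.2 1.2
   vertex 1.8 0.4 3.6
  endloop
 endfacet
 facet normal -0.986 0.116 0.116
  outer loop
   vertex 1.8 2.4 1.6
   vertex 1.8 0.4 3.6
   vertex 2.2 4.0 3.4
  endloop
 endfacet
 facet normal -0.430 0.199 -0.881
  outer loop
   vertex 3.2 1.0 0.6
   vertex 1.6 0.2 1.2
   vertex 1.8 2.4 1.6
  endloop
 endfacet
 facet normal 0.458 -0.888 0.036
  outer loop
   vertex 3.2 1.0 0.6
   vertex 1.8 0.4 3.6
   vertex 1.6 0.2 1.2
  endloop
 endfacet
 facet normal 0.811 -0.515 0.276
  outer loop
   vertex 3.2 1.0 0.6
   vertex 3.8 2.8 2.2
   vertex 1.8 0.4 3.6
  endloop
 endfacet
 facet normal 0.688 0.688 0.229
  outer loop
   vertex 3.4 3.2 2.2
   vertex 2.2 4.0 3.4
   vertex 3.8 2.8 2.2
  endloop
 endfacet
 facet normal -0.137 0.755 -0.641
  outer loop
   vertex 3.4 3.2 2.2
   vertex 1.8 2.4 1.6
   vertex 2.2 4.0 3.4
  endloop
 endfacet
 facet normal 0.485 0.485 -0.728
  outer loop
   vertex 3.4 3.2 2.2
   vertex 3.8 2.8 2.2
   vertex 3.2 1.0 0.6
  endloop
 endfacet
 facet normal 0.010 0.588 -0.809
  outer loop
   vertex 3.4 3.2 2.2
   vertex 3.2 1.0 0.6
   vertex 1.8 2.4 1.6
  endloop
 endfacet
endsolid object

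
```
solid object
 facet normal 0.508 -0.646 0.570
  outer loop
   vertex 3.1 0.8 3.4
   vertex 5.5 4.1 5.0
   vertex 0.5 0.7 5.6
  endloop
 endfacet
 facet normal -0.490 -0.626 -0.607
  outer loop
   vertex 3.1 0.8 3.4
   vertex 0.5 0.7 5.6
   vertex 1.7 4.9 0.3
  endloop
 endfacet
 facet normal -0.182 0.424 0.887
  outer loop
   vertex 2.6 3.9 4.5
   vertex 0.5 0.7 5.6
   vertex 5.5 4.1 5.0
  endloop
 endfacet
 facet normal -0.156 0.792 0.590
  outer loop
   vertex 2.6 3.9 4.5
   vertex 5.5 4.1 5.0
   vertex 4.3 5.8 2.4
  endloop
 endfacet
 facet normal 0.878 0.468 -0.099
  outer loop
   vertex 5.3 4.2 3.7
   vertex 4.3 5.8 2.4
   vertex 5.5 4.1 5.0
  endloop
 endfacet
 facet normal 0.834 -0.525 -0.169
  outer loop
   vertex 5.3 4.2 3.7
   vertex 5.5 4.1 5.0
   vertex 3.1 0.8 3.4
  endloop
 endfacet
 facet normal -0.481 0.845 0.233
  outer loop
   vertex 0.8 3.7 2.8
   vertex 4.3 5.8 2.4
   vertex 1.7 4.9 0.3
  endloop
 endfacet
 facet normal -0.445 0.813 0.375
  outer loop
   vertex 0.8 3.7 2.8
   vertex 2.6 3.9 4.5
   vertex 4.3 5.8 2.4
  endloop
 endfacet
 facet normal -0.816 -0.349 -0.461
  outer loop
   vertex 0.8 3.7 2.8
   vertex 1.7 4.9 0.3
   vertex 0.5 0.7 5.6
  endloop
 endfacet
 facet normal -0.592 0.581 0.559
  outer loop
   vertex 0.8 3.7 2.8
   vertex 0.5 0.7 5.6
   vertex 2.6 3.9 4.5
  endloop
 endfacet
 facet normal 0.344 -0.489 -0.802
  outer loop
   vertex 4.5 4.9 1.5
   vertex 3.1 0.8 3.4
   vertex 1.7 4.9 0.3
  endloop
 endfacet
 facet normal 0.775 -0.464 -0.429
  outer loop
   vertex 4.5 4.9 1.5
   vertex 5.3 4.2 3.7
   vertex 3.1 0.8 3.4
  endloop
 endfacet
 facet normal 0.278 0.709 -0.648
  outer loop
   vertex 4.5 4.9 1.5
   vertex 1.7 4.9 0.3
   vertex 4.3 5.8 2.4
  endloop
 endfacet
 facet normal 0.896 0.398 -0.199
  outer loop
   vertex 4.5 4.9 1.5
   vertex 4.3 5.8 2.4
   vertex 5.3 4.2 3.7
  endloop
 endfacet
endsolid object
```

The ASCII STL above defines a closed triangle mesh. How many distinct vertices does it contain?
9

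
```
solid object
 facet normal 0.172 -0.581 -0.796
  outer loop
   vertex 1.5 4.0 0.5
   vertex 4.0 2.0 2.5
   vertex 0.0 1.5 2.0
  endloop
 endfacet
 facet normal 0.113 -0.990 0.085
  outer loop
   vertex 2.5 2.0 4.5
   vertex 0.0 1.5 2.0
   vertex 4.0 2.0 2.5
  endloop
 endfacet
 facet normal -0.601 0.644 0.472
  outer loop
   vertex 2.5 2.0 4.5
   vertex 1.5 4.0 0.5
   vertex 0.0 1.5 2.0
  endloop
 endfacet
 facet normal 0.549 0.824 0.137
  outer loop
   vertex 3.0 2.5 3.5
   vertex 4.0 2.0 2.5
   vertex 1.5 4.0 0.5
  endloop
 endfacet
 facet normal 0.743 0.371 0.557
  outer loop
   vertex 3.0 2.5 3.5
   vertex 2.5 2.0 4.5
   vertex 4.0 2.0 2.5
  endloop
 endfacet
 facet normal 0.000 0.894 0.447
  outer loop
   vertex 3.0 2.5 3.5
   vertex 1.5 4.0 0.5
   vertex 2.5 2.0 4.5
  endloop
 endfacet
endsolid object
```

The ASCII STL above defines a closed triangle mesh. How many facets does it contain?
6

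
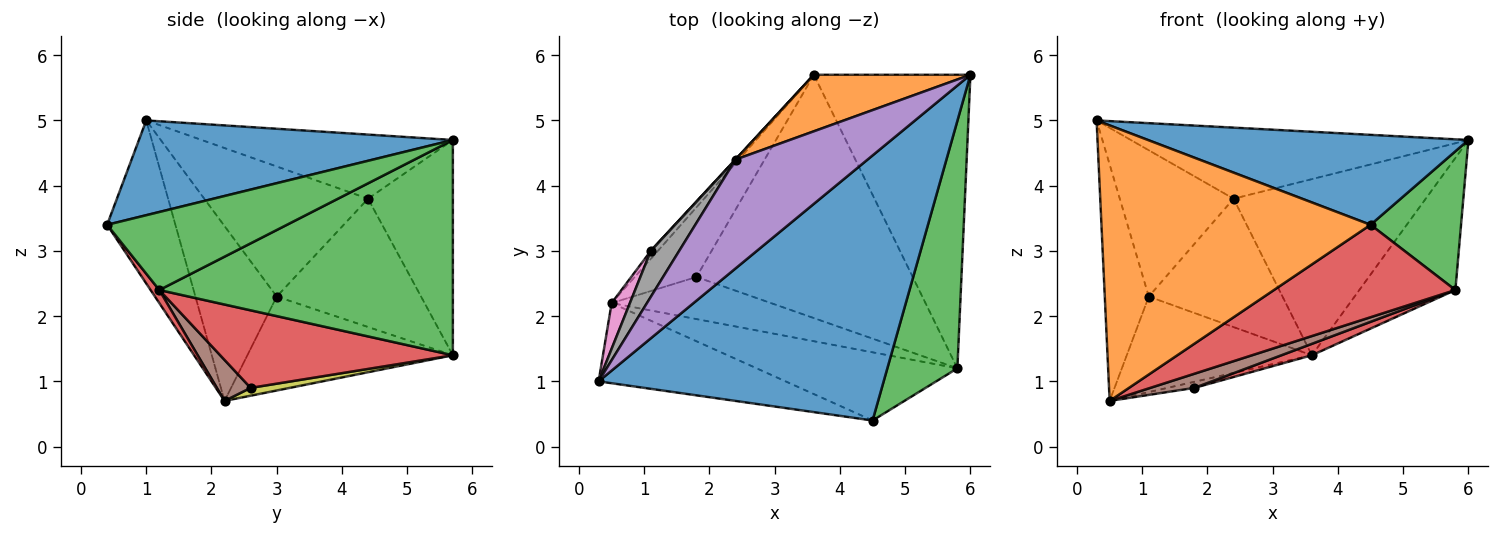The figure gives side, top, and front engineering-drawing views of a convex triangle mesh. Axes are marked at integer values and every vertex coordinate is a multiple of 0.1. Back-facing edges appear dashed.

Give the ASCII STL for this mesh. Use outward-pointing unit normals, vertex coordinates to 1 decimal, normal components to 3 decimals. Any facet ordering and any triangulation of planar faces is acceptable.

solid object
 facet normal 0.300 -0.307 0.903
  outer loop
   vertex 4.5 0.4 3.4
   vertex 6.0 5.7 4.7
   vertex 0.3 1.0 5.0
  endloop
 endfacet
 facet normal -0.237 -0.933 -0.271
  outer loop
   vertex 0.5 2.2 0.7
   vertex 4.5 0.4 3.4
   vertex 0.3 1.0 5.0
  endloop
 endfacet
 facet normal 0.697 -0.351 0.626
  outer loop
   vertex 5.8 1.2 2.4
   vertex 6.0 5.7 4.7
   vertex 4.5 0.4 3.4
  endloop
 endfacet
 facet normal 0.039 -0.804 -0.593
  outer loop
   vertex 5.8 1.2 2.4
   vertex 4.5 0.4 3.4
   vertex 0.5 2.2 0.7
  endloop
 endfacet
 facet normal -0.377 0.506 0.776
  outer loop
   vertex 2.4 4.4 3.8
   vertex 0.3 1.0 5.0
   vertex 6.0 5.7 4.7
  endloop
 endfacet
 facet normal 0.237 -0.310 -0.921
  outer loop
   vertex 1.8 2.6 0.9
   vertex 5.8 1.2 2.4
   vertex 0.5 2.2 0.7
  endloop
 endfacet
 facet normal -0.876 0.474 0.092
  outer loop
   vertex 1.1 3.0 2.3
   vertex 0.5 2.2 0.7
   vertex 0.3 1.0 5.0
  endloop
 endfacet
 facet normal -0.808 0.562 0.176
  outer loop
   vertex 1.1 3.0 2.3
   vertex 0.3 1.0 5.0
   vertex 2.4 4.4 3.8
  endloop
 endfacet
 facet normal 0.125 0.087 -0.988
  outer loop
   vertex 3.6 5.7 1.4
   vertex 1.8 2.6 0.9
   vertex 0.5 2.2 0.7
  endloop
 endfacet
 facet normal -0.742 0.668 -0.056
  outer loop
   vertex 3.6 5.7 1.4
   vertex 0.5 2.2 0.7
   vertex 1.1 3.0 2.3
  endloop
 endfacet
 facet normal -0.734 0.680 0.001
  outer loop
   vertex 3.6 5.7 1.4
   vertex 1.1 3.0 2.3
   vertex 2.4 4.4 3.8
  endloop
 endfacet
 facet normal -0.387 0.878 0.282
  outer loop
   vertex 3.6 5.7 1.4
   vertex 2.4 4.4 3.8
   vertex 6.0 5.7 4.7
  endloop
 endfacet
 facet normal 0.782 0.256 -0.569
  outer loop
   vertex 3.6 5.7 1.4
   vertex 6.0 5.7 4.7
   vertex 5.8 1.2 2.4
  endloop
 endfacet
 facet normal 0.337 -0.044 -0.940
  outer loop
   vertex 3.6 5.7 1.4
   vertex 5.8 1.2 2.4
   vertex 1.8 2.6 0.9
  endloop
 endfacet
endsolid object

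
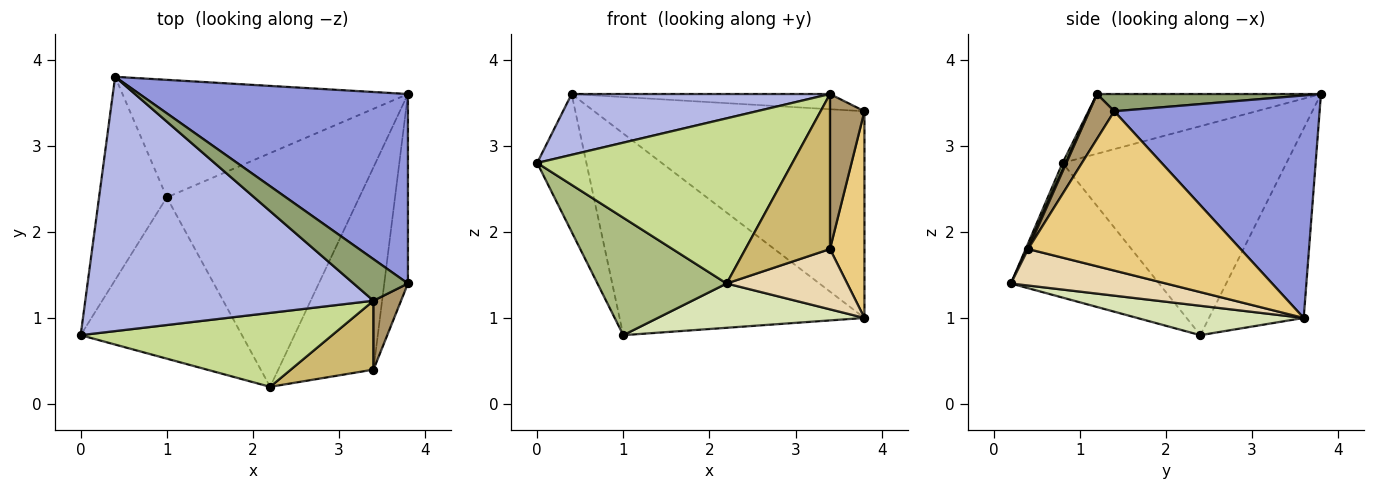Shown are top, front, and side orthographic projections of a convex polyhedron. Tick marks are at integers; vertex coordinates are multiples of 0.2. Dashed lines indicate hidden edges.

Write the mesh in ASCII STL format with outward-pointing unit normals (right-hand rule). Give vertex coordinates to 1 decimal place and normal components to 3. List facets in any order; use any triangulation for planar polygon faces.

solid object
 facet normal -0.931 0.205 -0.302
  outer loop
   vertex 1.0 2.4 0.8
   vertex 0.0 0.8 2.8
   vertex 0.4 3.8 3.6
  endloop
 endfacet
 facet normal -0.317 0.819 -0.478
  outer loop
   vertex 1.0 2.4 0.8
   vertex 0.4 3.8 3.6
   vertex 3.8 3.6 1.0
  endloop
 endfacet
 facet normal 0.489 0.643 0.590
  outer loop
   vertex 3.8 1.4 3.4
   vertex 3.8 3.6 1.0
   vertex 0.4 3.8 3.6
  endloop
 endfacet
 facet normal -0.198 -0.228 0.953
  outer loop
   vertex 3.4 1.2 3.6
   vertex 0.4 3.8 3.6
   vertex 0.0 0.8 2.8
  endloop
 endfacet
 facet normal 0.285 0.329 0.900
  outer loop
   vertex 3.4 1.2 3.6
   vertex 3.8 1.4 3.4
   vertex 0.4 3.8 3.6
  endloop
 endfacet
 facet normal -0.559 -0.488 -0.670
  outer loop
   vertex 2.2 0.2 1.4
   vertex 0.0 0.8 2.8
   vertex 1.0 2.4 0.8
  endloop
 endfacet
 facet normal 0.011 -0.913 0.409
  outer loop
   vertex 2.2 0.2 1.4
   vertex 3.4 1.2 3.6
   vertex 0.0 0.8 2.8
  endloop
 endfacet
 facet normal 0.148 -0.184 -0.972
  outer loop
   vertex 2.2 0.2 1.4
   vertex 1.0 2.4 0.8
   vertex 3.8 3.6 1.0
  endloop
 endfacet
 facet normal 0.551 -0.763 0.339
  outer loop
   vertex 3.4 0.4 1.8
   vertex 3.8 1.4 3.4
   vertex 3.4 1.2 3.6
  endloop
 endfacet
 facet normal 0.017 -0.914 0.406
  outer loop
   vertex 3.4 0.4 1.8
   vertex 3.4 1.2 3.6
   vertex 2.2 0.2 1.4
  endloop
 endfacet
 facet normal 0.977 -0.158 -0.145
  outer loop
   vertex 3.4 0.4 1.8
   vertex 3.8 3.6 1.0
   vertex 3.8 1.4 3.4
  endloop
 endfacet
 facet normal 0.345 -0.268 -0.900
  outer loop
   vertex 3.4 0.4 1.8
   vertex 2.2 0.2 1.4
   vertex 3.8 3.6 1.0
  endloop
 endfacet
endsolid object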